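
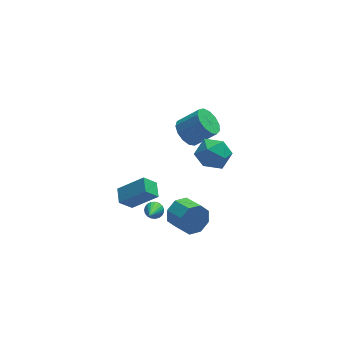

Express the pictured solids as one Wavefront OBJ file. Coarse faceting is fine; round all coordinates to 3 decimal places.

v 1.877 -2.406 3.4
v 2.778 -2.949 2.871
v 1.882 -3.731 4.769
v 2.783 -4.274 4.24
v 2.945 -3.224 4.749
v 2.942 -2.406 3.902
v 1.718 -4.274 3.738
v 1.715 -3.456 2.891
v 2.679 -4.104 3.08
v 3.438 -3.455 3.704
v 1.222 -3.225 3.936
v 1.981 -2.576 4.56
v 2.118 2.28 0.022
v 2.825 2.469 -0.689
v 4.108 2.17 0.507
v 3.402 1.98 1.218
v 2.708 2.973 -0.438
v 3.992 2.673 0.758
v 2.405 3.257 -0.041
v 3.688 2.957 1.155
v 2.01 3.23 0.376
v 3.294 2.93 1.572
v 1.65 2.902 0.681
v 2.933 2.602 1.877
v 1.438 2.376 0.776
v 2.722 2.076 1.972
v 1.442 1.82 0.632
v 2.726 1.52 1.828
v 1.661 1.41 0.294
v 2.945 1.11 1.49
v 2.025 1.276 -0.13
v 3.309 0.976 1.066
v 2.419 1.46 -0.506
v 3.702 1.161 0.69
v 2.717 1.905 -0.714
v 4 1.606 0.482
v -1.671 0.653 -5.171
v -2.494 0.538 -4.277
v -1.545 1.726 -4.916
v -2.368 1.61 -4.022
v -0.132 0.15 -3.818
v -0.955 0.034 -2.924
v -0.006 1.222 -3.563
v -0.829 1.107 -2.669
v 0.752 -2.017 -3.213
v 1.208 -1.502 -2.407
v 1.764 -2.788 -1.9
v 1.308 -3.303 -2.707
v 0.458 -1.756 -2.229
v 1.014 -3.042 -1.722
v -0.119 -2.163 -2.628
v 0.436 -3.449 -2.121
v -0.186 -2.484 -3.37
v 0.369 -3.77 -2.863
v 0.296 -2.532 -4.02
v 0.852 -3.818 -3.513
v 1.046 -2.278 -4.198
v 1.602 -3.564 -3.691
v 1.624 -1.871 -3.799
v 2.179 -3.157 -3.292
v 1.691 -1.55 -3.057
v 2.246 -2.836 -2.55
v -0.68 -1.121 -3.669
v -0.17 -1.067 -3.358
v -1.28 -2.599 -2.431
v -0.32 -0.907 -3.239
v -0.532 -0.784 -3.195
v -0.77 -0.719 -3.233
v -0.993 -0.723 -3.346
v -1.161 -0.797 -3.515
v -1.246 -0.926 -3.711
v -1.233 -1.089 -3.9
v -1.124 -1.257 -4.048
v -0.939 -1.402 -4.131
v -0.709 -1.498 -4.134
v -0.473 -1.529 -4.057
v -0.274 -1.489 -3.913
v -0.144 -1.386 -3.726
v -0.108 -1.236 -3.53
f 1 12 6
f 1 6 2
f 1 2 8
f 1 8 11
f 1 11 12
f 2 6 10
f 6 12 5
f 12 11 3
f 11 8 7
f 8 2 9
f 4 10 5
f 4 5 3
f 4 3 7
f 4 7 9
f 4 9 10
f 5 10 6
f 3 5 12
f 7 3 11
f 9 7 8
f 10 9 2
f 14 13 17
f 14 17 15
f 15 17 18
f 15 18 16
f 17 13 19
f 17 19 18
f 18 19 20
f 18 20 16
f 19 13 21
f 19 21 20
f 20 21 22
f 20 22 16
f 21 13 23
f 21 23 22
f 22 23 24
f 22 24 16
f 23 13 25
f 23 25 24
f 24 25 26
f 24 26 16
f 25 13 27
f 25 27 26
f 26 27 28
f 26 28 16
f 27 13 29
f 27 29 28
f 28 29 30
f 28 30 16
f 29 13 31
f 29 31 30
f 30 31 32
f 30 32 16
f 31 13 33
f 31 33 32
f 32 33 34
f 32 34 16
f 33 13 35
f 33 35 34
f 34 35 36
f 34 36 16
f 35 13 14
f 35 14 36
f 36 14 15
f 36 15 16
f 38 40 37
f 41 38 37
f 37 40 39
f 39 41 37
f 38 44 40
f 42 38 41
f 42 44 38
f 40 44 39
f 43 41 39
f 39 44 43
f 43 42 41
f 44 42 43
f 46 45 49
f 46 49 47
f 47 49 50
f 47 50 48
f 49 45 51
f 49 51 50
f 50 51 52
f 50 52 48
f 51 45 53
f 51 53 52
f 52 53 54
f 52 54 48
f 53 45 55
f 53 55 54
f 54 55 56
f 54 56 48
f 55 45 57
f 55 57 56
f 56 57 58
f 56 58 48
f 57 45 59
f 57 59 58
f 58 59 60
f 58 60 48
f 59 45 61
f 59 61 60
f 60 61 62
f 60 62 48
f 61 45 46
f 61 46 62
f 62 46 47
f 62 47 48
f 64 63 66
f 64 66 65
f 66 63 67
f 66 67 65
f 67 63 68
f 67 68 65
f 68 63 69
f 68 69 65
f 69 63 70
f 69 70 65
f 70 63 71
f 70 71 65
f 71 63 72
f 71 72 65
f 72 63 73
f 72 73 65
f 73 63 74
f 73 74 65
f 74 63 75
f 74 75 65
f 75 63 76
f 75 76 65
f 76 63 77
f 76 77 65
f 77 63 78
f 77 78 65
f 78 63 79
f 78 79 65
f 79 63 64
f 79 64 65



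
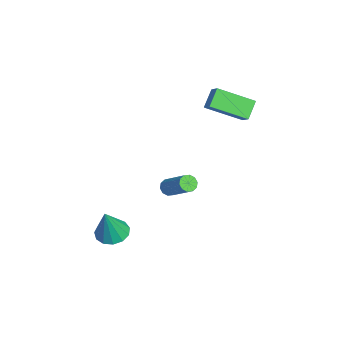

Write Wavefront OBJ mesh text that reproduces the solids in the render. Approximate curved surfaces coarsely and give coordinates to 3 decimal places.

v 2.473 -1.933 -3.38
v 3.151 -2.368 -3.681
v 3.047 -2.267 -1.6
v 3.292 -1.906 -3.639
v 3.173 -1.453 -3.516
v 2.832 -1.152 -3.349
v 2.376 -1.099 -3.192
v 1.952 -1.311 -3.095
v 1.692 -1.72 -3.088
v 1.681 -2.197 -3.174
v 1.921 -2.59 -3.325
v 2.336 -2.774 -3.494
v 2.795 -2.691 -3.626
v -2.677 1 -4.182
v -2.425 1.203 -4.589
v -1.171 2.102 -3.366
v -1.423 1.9 -2.958
v -2.657 1.408 -4.503
v -1.402 2.308 -3.28
v -2.896 1.458 -4.294
v -1.641 2.358 -3.071
v -3.052 1.333 -4.043
v -1.797 2.233 -2.819
v -3.064 1.081 -3.844
v -1.81 1.981 -2.621
v -2.929 0.798 -3.774
v -1.675 1.697 -2.551
v -2.698 0.592 -3.86
v -1.443 1.492 -2.637
v -2.459 0.542 -4.069
v -1.204 1.442 -2.846
v -2.303 0.667 -4.321
v -1.048 1.567 -3.097
v -2.29 0.919 -4.519
v -1.036 1.819 -3.296
v -2.042 2.67 2.164
v -2.795 3.085 2.943
v -1.983 4.546 1.222
v -2.736 4.961 2.001
v -1.404 2.899 2.659
v -2.157 3.314 3.438
v -1.345 4.775 1.717
v -2.098 5.19 2.496
f 2 1 4
f 2 4 3
f 4 1 5
f 4 5 3
f 5 1 6
f 5 6 3
f 6 1 7
f 6 7 3
f 7 1 8
f 7 8 3
f 8 1 9
f 8 9 3
f 9 1 10
f 9 10 3
f 10 1 11
f 10 11 3
f 11 1 12
f 11 12 3
f 12 1 13
f 12 13 3
f 13 1 2
f 13 2 3
f 15 14 18
f 15 18 16
f 16 18 19
f 16 19 17
f 18 14 20
f 18 20 19
f 19 20 21
f 19 21 17
f 20 14 22
f 20 22 21
f 21 22 23
f 21 23 17
f 22 14 24
f 22 24 23
f 23 24 25
f 23 25 17
f 24 14 26
f 24 26 25
f 25 26 27
f 25 27 17
f 26 14 28
f 26 28 27
f 27 28 29
f 27 29 17
f 28 14 30
f 28 30 29
f 29 30 31
f 29 31 17
f 30 14 32
f 30 32 31
f 31 32 33
f 31 33 17
f 32 14 34
f 32 34 33
f 33 34 35
f 33 35 17
f 34 14 15
f 34 15 35
f 35 15 16
f 35 16 17
f 37 39 36
f 40 37 36
f 36 39 38
f 38 40 36
f 37 43 39
f 41 37 40
f 41 43 37
f 39 43 38
f 42 40 38
f 38 43 42
f 42 41 40
f 43 41 42



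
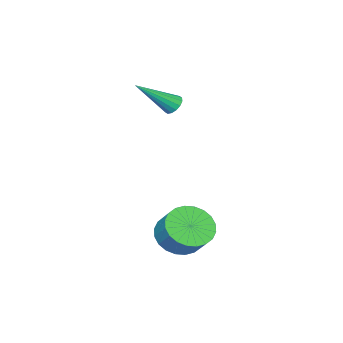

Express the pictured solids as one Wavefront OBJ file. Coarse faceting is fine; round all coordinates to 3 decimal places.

v -2.46 -0.932 2.811
v -2.109 -0.948 2.428
v -1.08 -1.768 4.109
v -2.073 -0.708 2.545
v -2.141 -0.528 2.733
v -2.295 -0.457 2.942
v -2.492 -0.512 3.116
v -2.681 -0.68 3.209
v -2.811 -0.916 3.195
v -2.846 -1.156 3.078
v -2.778 -1.336 2.889
v -2.625 -1.407 2.68
v -2.427 -1.352 2.506
v -2.238 -1.184 2.414
v 2.16 3.096 -1.406
v 3.133 2.895 -1.589
v 3.452 3.683 -0.756
v 2.48 3.884 -0.574
v 3.067 3.19 -1.842
v 3.386 3.977 -1.01
v 2.862 3.47 -2.029
v 3.182 4.258 -1.196
v 2.551 3.693 -2.121
v 2.87 4.481 -1.288
v 2.18 3.826 -2.104
v 2.5 4.614 -1.271
v 1.806 3.847 -1.981
v 2.126 4.635 -1.148
v 1.486 3.755 -1.771
v 1.806 4.542 -0.938
v 1.269 3.561 -1.505
v 1.589 4.349 -0.672
v 1.188 3.297 -1.224
v 1.507 4.085 -0.391
v 1.254 3.003 -0.97
v 1.573 3.79 -0.138
v 1.458 2.722 -0.784
v 1.778 3.51 0.049
v 1.77 2.499 -0.692
v 2.089 3.287 0.141
v 2.14 2.366 -0.709
v 2.46 3.154 0.124
v 2.514 2.345 -0.832
v 2.834 3.133 0.001
v 2.834 2.438 -1.042
v 3.154 3.225 -0.209
v 3.051 2.631 -1.308
v 3.371 3.419 -0.475
f 2 1 4
f 2 4 3
f 4 1 5
f 4 5 3
f 5 1 6
f 5 6 3
f 6 1 7
f 6 7 3
f 7 1 8
f 7 8 3
f 8 1 9
f 8 9 3
f 9 1 10
f 9 10 3
f 10 1 11
f 10 11 3
f 11 1 12
f 11 12 3
f 12 1 13
f 12 13 3
f 13 1 14
f 13 14 3
f 14 1 2
f 14 2 3
f 16 15 19
f 16 19 17
f 17 19 20
f 17 20 18
f 19 15 21
f 19 21 20
f 20 21 22
f 20 22 18
f 21 15 23
f 21 23 22
f 22 23 24
f 22 24 18
f 23 15 25
f 23 25 24
f 24 25 26
f 24 26 18
f 25 15 27
f 25 27 26
f 26 27 28
f 26 28 18
f 27 15 29
f 27 29 28
f 28 29 30
f 28 30 18
f 29 15 31
f 29 31 30
f 30 31 32
f 30 32 18
f 31 15 33
f 31 33 32
f 32 33 34
f 32 34 18
f 33 15 35
f 33 35 34
f 34 35 36
f 34 36 18
f 35 15 37
f 35 37 36
f 36 37 38
f 36 38 18
f 37 15 39
f 37 39 38
f 38 39 40
f 38 40 18
f 39 15 41
f 39 41 40
f 40 41 42
f 40 42 18
f 41 15 43
f 41 43 42
f 42 43 44
f 42 44 18
f 43 15 45
f 43 45 44
f 44 45 46
f 44 46 18
f 45 15 47
f 45 47 46
f 46 47 48
f 46 48 18
f 47 15 16
f 47 16 48
f 48 16 17
f 48 17 18



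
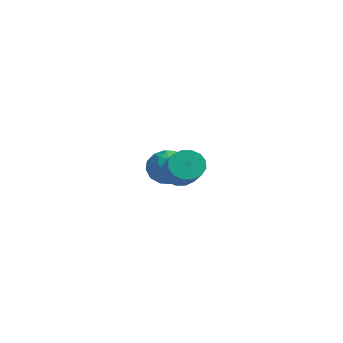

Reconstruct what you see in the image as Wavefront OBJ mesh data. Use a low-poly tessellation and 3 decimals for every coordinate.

v 0.824 1.21 -0.378
v 1.031 0.863 -0.962
v 2.484 0.123 -0.005
v 2.276 0.47 0.578
v 1.206 1.186 -0.976
v 2.658 0.447 -0.02
v 1.277 1.516 -0.831
v 2.73 0.776 0.126
v 1.228 1.764 -0.564
v 2.68 1.024 0.393
v 1.07 1.863 -0.247
v 2.522 1.123 0.71
v 0.846 1.787 0.035
v 2.298 1.047 0.991
v 0.616 1.557 0.205
v 2.069 0.817 1.162
v 0.442 1.233 0.22
v 1.894 0.494 1.176
v 0.37 0.904 0.074
v 1.823 0.164 1.031
v 0.42 0.656 -0.193
v 1.872 -0.084 0.764
v 0.578 0.557 -0.51
v 2.03 -0.183 0.447
v 0.802 0.633 -0.791
v 2.254 -0.107 0.165
v -3.524 3.166 -2.153
v -2.856 3.749 -2.417
v -2.664 2.691 -1.023
v -1.996 3.274 -1.287
v -2.783 3.604 -0.928
v -3.314 3.897 -1.626
v -2.206 2.543 -1.814
v -2.737 2.836 -2.512
v -2.041 3.364 -2.207
v -2.398 4.02 -1.66
v -3.122 2.42 -1.78
v -3.479 3.076 -1.233
v -3.266 3.499 -2.384
v -2.254 2.941 -1.056
v -2.717 3.135 -0.845
v -2.324 3.477 -1
v -3.535 3.586 -1.919
v -3.142 3.929 -2.074
v -3.099 3.843 -1.2
v -2.378 2.511 -1.366
v -1.985 2.854 -1.521
v -3.196 2.963 -2.44
v -2.803 3.305 -2.595
v -2.421 2.597 -2.24
v -2.394 3.616 -2.416
v -1.888 3.337 -1.752
v -2.012 2.907 -2.061
v -2.324 3.079 -2.472
v -2.604 4.001 -2.094
v -2.098 3.722 -1.43
v -2.56 3.916 -1.219
v -2.873 4.088 -1.63
v -2.125 3.775 -1.971
v -3.422 2.718 -2.01
v -2.916 2.439 -1.346
v -2.647 2.352 -1.81
v -2.96 2.524 -2.221
v -3.632 3.103 -1.688
v -3.126 2.824 -1.024
v -3.196 3.361 -0.968
v -3.508 3.533 -1.379
v -3.395 2.665 -1.469
f 2 1 5
f 2 5 3
f 3 5 6
f 3 6 4
f 5 1 7
f 5 7 6
f 6 7 8
f 6 8 4
f 7 1 9
f 7 9 8
f 8 9 10
f 8 10 4
f 9 1 11
f 9 11 10
f 10 11 12
f 10 12 4
f 11 1 13
f 11 13 12
f 12 13 14
f 12 14 4
f 13 1 15
f 13 15 14
f 14 15 16
f 14 16 4
f 15 1 17
f 15 17 16
f 16 17 18
f 16 18 4
f 17 1 19
f 17 19 18
f 18 19 20
f 18 20 4
f 19 1 21
f 19 21 20
f 20 21 22
f 20 22 4
f 21 1 23
f 21 23 22
f 22 23 24
f 22 24 4
f 23 1 25
f 23 25 24
f 24 25 26
f 24 26 4
f 25 1 2
f 25 2 26
f 26 2 3
f 26 3 4
f 27 64 43
f 64 38 67
f 43 67 32
f 64 67 43
f 27 43 39
f 43 32 44
f 39 44 28
f 43 44 39
f 27 39 48
f 39 28 49
f 48 49 34
f 39 49 48
f 27 48 60
f 48 34 63
f 60 63 37
f 48 63 60
f 27 60 64
f 60 37 68
f 64 68 38
f 60 68 64
f 28 44 55
f 44 32 58
f 55 58 36
f 44 58 55
f 32 67 45
f 67 38 66
f 45 66 31
f 67 66 45
f 38 68 65
f 68 37 61
f 65 61 29
f 68 61 65
f 37 63 62
f 63 34 50
f 62 50 33
f 63 50 62
f 34 49 54
f 49 28 51
f 54 51 35
f 49 51 54
f 30 56 42
f 56 36 57
f 42 57 31
f 56 57 42
f 30 42 40
f 42 31 41
f 40 41 29
f 42 41 40
f 30 40 47
f 40 29 46
f 47 46 33
f 40 46 47
f 30 47 52
f 47 33 53
f 52 53 35
f 47 53 52
f 30 52 56
f 52 35 59
f 56 59 36
f 52 59 56
f 31 57 45
f 57 36 58
f 45 58 32
f 57 58 45
f 29 41 65
f 41 31 66
f 65 66 38
f 41 66 65
f 33 46 62
f 46 29 61
f 62 61 37
f 46 61 62
f 35 53 54
f 53 33 50
f 54 50 34
f 53 50 54
f 36 59 55
f 59 35 51
f 55 51 28
f 59 51 55



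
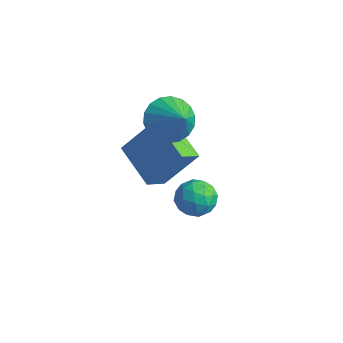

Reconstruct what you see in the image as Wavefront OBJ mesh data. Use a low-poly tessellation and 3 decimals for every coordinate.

v -1.9 2.081 -2.652
v -1.041 3.087 -1.021
v -1.919 3.022 -3.222
v -1.06 4.027 -1.59
v -0.02 1.673 -3.39
v 0.839 2.678 -1.758
v -0.039 2.613 -3.959
v 0.82 3.619 -2.328
v -0.247 3.076 -0.464
v 0.357 3.807 -0.937
v 0.927 2.744 0.524
v 0.141 4.053 -0.598
v -0.152 4.106 -0.232
v -0.464 3.954 0.088
v -0.733 3.629 0.299
v -0.905 3.194 0.359
v -0.948 2.736 0.255
v -0.852 2.345 0.01
v -0.636 2.098 -0.33
v -0.343 2.046 -0.696
v -0.031 2.197 -1.016
v 0.238 2.522 -1.227
v 0.411 2.957 -1.286
v 0.453 3.416 -1.183
v 3.783 1.149 -1.757
v 4.297 0.611 -1.365
v 2.803 0.869 -0.855
v 3.317 0.331 -0.463
v 3.47 1.158 -0.433
v 4.076 1.331 -0.99
v 3.024 0.149 -1.23
v 3.63 0.322 -1.787
v 3.829 -0.007 -1.039
v 4.104 0.617 -0.546
v 2.996 0.863 -1.674
v 3.271 1.487 -1.181
v 4.126 0.905 -1.64
v 2.974 0.575 -0.58
v 3.064 1.061 -0.562
v 3.366 0.745 -0.331
v 3.996 1.328 -1.42
v 4.298 1.012 -1.189
v 3.812 1.333 -0.641
v 2.802 0.468 -1.031
v 3.104 0.152 -0.8
v 3.734 0.735 -1.889
v 4.036 0.419 -1.658
v 3.288 0.147 -1.579
v 4.153 0.226 -1.218
v 3.577 0.061 -0.688
v 3.405 -0.046 -1.139
v 3.761 0.056 -1.467
v 4.315 0.592 -0.929
v 3.739 0.427 -0.398
v 3.829 0.913 -0.38
v 4.185 1.015 -0.708
v 4.04 0.229 -0.737
v 3.361 1.053 -1.822
v 2.785 0.888 -1.291
v 2.915 0.465 -1.512
v 3.271 0.567 -1.84
v 3.523 1.419 -1.532
v 2.947 1.254 -1.002
v 3.339 1.424 -0.753
v 3.695 1.526 -1.081
v 3.06 1.251 -1.483
f 2 4 1
f 5 2 1
f 1 4 3
f 3 5 1
f 2 8 4
f 6 2 5
f 6 8 2
f 4 8 3
f 7 5 3
f 3 8 7
f 7 6 5
f 8 6 7
f 10 9 12
f 10 12 11
f 12 9 13
f 12 13 11
f 13 9 14
f 13 14 11
f 14 9 15
f 14 15 11
f 15 9 16
f 15 16 11
f 16 9 17
f 16 17 11
f 17 9 18
f 17 18 11
f 18 9 19
f 18 19 11
f 19 9 20
f 19 20 11
f 20 9 21
f 20 21 11
f 21 9 22
f 21 22 11
f 22 9 23
f 22 23 11
f 23 9 24
f 23 24 11
f 24 9 10
f 24 10 11
f 25 62 41
f 62 36 65
f 41 65 30
f 62 65 41
f 25 41 37
f 41 30 42
f 37 42 26
f 41 42 37
f 25 37 46
f 37 26 47
f 46 47 32
f 37 47 46
f 25 46 58
f 46 32 61
f 58 61 35
f 46 61 58
f 25 58 62
f 58 35 66
f 62 66 36
f 58 66 62
f 26 42 53
f 42 30 56
f 53 56 34
f 42 56 53
f 30 65 43
f 65 36 64
f 43 64 29
f 65 64 43
f 36 66 63
f 66 35 59
f 63 59 27
f 66 59 63
f 35 61 60
f 61 32 48
f 60 48 31
f 61 48 60
f 32 47 52
f 47 26 49
f 52 49 33
f 47 49 52
f 28 54 40
f 54 34 55
f 40 55 29
f 54 55 40
f 28 40 38
f 40 29 39
f 38 39 27
f 40 39 38
f 28 38 45
f 38 27 44
f 45 44 31
f 38 44 45
f 28 45 50
f 45 31 51
f 50 51 33
f 45 51 50
f 28 50 54
f 50 33 57
f 54 57 34
f 50 57 54
f 29 55 43
f 55 34 56
f 43 56 30
f 55 56 43
f 27 39 63
f 39 29 64
f 63 64 36
f 39 64 63
f 31 44 60
f 44 27 59
f 60 59 35
f 44 59 60
f 33 51 52
f 51 31 48
f 52 48 32
f 51 48 52
f 34 57 53
f 57 33 49
f 53 49 26
f 57 49 53



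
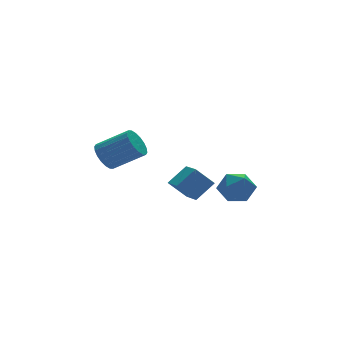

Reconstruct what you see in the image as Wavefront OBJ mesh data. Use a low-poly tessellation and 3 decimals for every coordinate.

v -0.663 0.528 -0.727
v 0.538 0.558 0.284
v -0.323 2.141 -1.179
v 0.878 2.171 -0.169
v 0.262 0.029 -1.811
v 1.463 0.059 -0.801
v 0.602 1.642 -2.264
v 1.803 1.672 -1.253
v -3.86 2.915 1.337
v -3.135 3.453 0.954
v -1.696 2.342 2.121
v -2.42 1.805 2.503
v -3.247 3.68 1.309
v -1.808 2.569 2.476
v -3.481 3.756 1.67
v -2.042 2.645 2.836
v -3.789 3.665 1.964
v -2.35 2.554 3.131
v -4.112 3.426 2.134
v -2.673 2.315 3.301
v -4.385 3.086 2.147
v -2.945 1.975 3.313
v -4.553 2.712 1.998
v -3.114 1.601 3.165
v -4.584 2.378 1.719
v -3.145 1.267 2.886
v -4.472 2.151 1.364
v -3.033 1.04 2.531
v -4.238 2.075 1.004
v -2.799 0.964 2.17
v -3.93 2.166 0.709
v -2.491 1.055 1.876
v -3.607 2.405 0.539
v -2.168 1.294 1.706
v -3.335 2.745 0.527
v -1.895 1.634 1.693
v -3.166 3.119 0.675
v -1.727 2.008 1.842
v 2.801 2.08 -2.279
v 3.63 2.072 -3.159
v 3.89 0.828 -1.241
v 4.719 0.82 -2.121
v 4.555 1.815 -1.454
v 3.883 2.589 -2.095
v 3.637 0.311 -2.305
v 2.965 1.085 -2.946
v 4.147 0.979 -3.175
v 4.715 1.908 -2.649
v 2.805 0.992 -1.751
v 3.373 1.921 -1.225
f 2 4 1
f 5 2 1
f 1 4 3
f 3 5 1
f 2 8 4
f 6 2 5
f 6 8 2
f 4 8 3
f 7 5 3
f 3 8 7
f 7 6 5
f 8 6 7
f 10 9 13
f 10 13 11
f 11 13 14
f 11 14 12
f 13 9 15
f 13 15 14
f 14 15 16
f 14 16 12
f 15 9 17
f 15 17 16
f 16 17 18
f 16 18 12
f 17 9 19
f 17 19 18
f 18 19 20
f 18 20 12
f 19 9 21
f 19 21 20
f 20 21 22
f 20 22 12
f 21 9 23
f 21 23 22
f 22 23 24
f 22 24 12
f 23 9 25
f 23 25 24
f 24 25 26
f 24 26 12
f 25 9 27
f 25 27 26
f 26 27 28
f 26 28 12
f 27 9 29
f 27 29 28
f 28 29 30
f 28 30 12
f 29 9 31
f 29 31 30
f 30 31 32
f 30 32 12
f 31 9 33
f 31 33 32
f 32 33 34
f 32 34 12
f 33 9 35
f 33 35 34
f 34 35 36
f 34 36 12
f 35 9 37
f 35 37 36
f 36 37 38
f 36 38 12
f 37 9 10
f 37 10 38
f 38 10 11
f 38 11 12
f 39 50 44
f 39 44 40
f 39 40 46
f 39 46 49
f 39 49 50
f 40 44 48
f 44 50 43
f 50 49 41
f 49 46 45
f 46 40 47
f 42 48 43
f 42 43 41
f 42 41 45
f 42 45 47
f 42 47 48
f 43 48 44
f 41 43 50
f 45 41 49
f 47 45 46
f 48 47 40



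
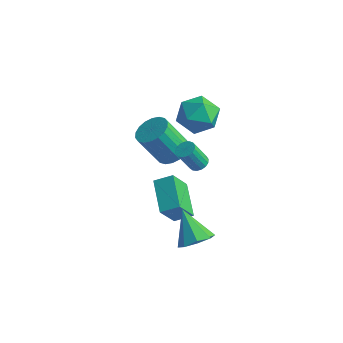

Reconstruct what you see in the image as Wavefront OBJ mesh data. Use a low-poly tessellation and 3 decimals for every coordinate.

v -0.74 0.982 -3.753
v -0.868 0.08 -2.39
v -0.017 1.526 -3.326
v -0.145 0.623 -1.963
v 0.545 -0.203 -4.417
v 0.417 -1.106 -3.054
v 1.268 0.34 -3.99
v 1.14 -0.562 -2.627
v -2.799 4.144 -4.47
v -2.26 3.387 -4.498
v -3.081 2.738 -2.758
v -3.621 3.496 -2.73
v -2.028 3.658 -4.287
v -2.849 3.009 -2.548
v -1.949 4.025 -4.113
v -2.77 3.376 -2.373
v -2.038 4.415 -4.009
v -2.859 3.766 -2.27
v -2.278 4.752 -3.997
v -3.099 4.103 -2.257
v -2.621 4.969 -4.078
v -3.443 4.32 -2.339
v -3 5.022 -4.237
v -3.821 4.373 -2.497
v -3.339 4.902 -4.442
v -4.16 4.253 -2.702
v -3.571 4.631 -4.652
v -4.392 3.982 -2.913
v -3.65 4.264 -4.827
v -4.471 3.615 -3.087
v -3.561 3.874 -4.93
v -4.382 3.225 -3.191
v -3.321 3.537 -4.943
v -4.142 2.888 -3.203
v -2.977 3.32 -4.861
v -3.799 2.671 -3.122
v -2.599 3.267 -4.703
v -3.42 2.618 -2.963
v 2.653 -1.33 -3.649
v 3.34 -1.187 -3.086
v 1.487 -0.85 -2.351
v 3.172 -0.623 -3.444
v 2.7 -0.474 -3.923
v 2.2 -0.825 -4.242
v 1.966 -1.472 -4.213
v 2.134 -2.036 -3.854
v 2.606 -2.186 -3.376
v 3.106 -1.834 -3.057
v -1.038 3.858 -4.134
v -0.623 3.529 -4.146
v -1.026 2.972 -2.858
v -1.442 3.302 -2.846
v -0.533 3.736 -4.029
v -0.937 3.179 -2.741
v -0.56 3.97 -3.936
v -0.963 3.413 -2.648
v -0.695 4.179 -3.888
v -1.099 3.622 -2.6
v -0.91 4.315 -3.896
v -1.313 3.758 -2.609
v -1.154 4.345 -3.959
v -1.557 3.789 -2.672
v -1.371 4.265 -4.062
v -1.774 3.708 -2.775
v -1.512 4.091 -4.182
v -1.916 3.534 -2.894
v -1.545 3.864 -4.29
v -1.948 3.307 -3.002
v -1.461 3.636 -4.363
v -1.865 3.079 -3.075
v -1.281 3.458 -4.383
v -1.684 2.902 -3.095
v -1.045 3.373 -4.346
v -1.448 2.816 -3.058
v -0.808 3.398 -4.261
v -1.211 2.841 -2.973
v -2.224 4.331 -0.735
v -1.576 4.785 0.108
v -0.824 3.175 -1.188
v -0.176 3.629 -0.345
v -1.1 2.986 -0.081
v -1.965 3.7 0.199
v -0.435 4.26 -1.279
v -1.3 4.974 -0.999
v -0.47 4.742 -0.228
v -0.881 3.954 0.513
v -1.519 4.006 -1.593
v -1.93 3.218 -0.852
f 2 4 1
f 5 2 1
f 1 4 3
f 3 5 1
f 2 8 4
f 6 2 5
f 6 8 2
f 4 8 3
f 7 5 3
f 3 8 7
f 7 6 5
f 8 6 7
f 10 9 13
f 10 13 11
f 11 13 14
f 11 14 12
f 13 9 15
f 13 15 14
f 14 15 16
f 14 16 12
f 15 9 17
f 15 17 16
f 16 17 18
f 16 18 12
f 17 9 19
f 17 19 18
f 18 19 20
f 18 20 12
f 19 9 21
f 19 21 20
f 20 21 22
f 20 22 12
f 21 9 23
f 21 23 22
f 22 23 24
f 22 24 12
f 23 9 25
f 23 25 24
f 24 25 26
f 24 26 12
f 25 9 27
f 25 27 26
f 26 27 28
f 26 28 12
f 27 9 29
f 27 29 28
f 28 29 30
f 28 30 12
f 29 9 31
f 29 31 30
f 30 31 32
f 30 32 12
f 31 9 33
f 31 33 32
f 32 33 34
f 32 34 12
f 33 9 35
f 33 35 34
f 34 35 36
f 34 36 12
f 35 9 37
f 35 37 36
f 36 37 38
f 36 38 12
f 37 9 10
f 37 10 38
f 38 10 11
f 38 11 12
f 40 39 42
f 40 42 41
f 42 39 43
f 42 43 41
f 43 39 44
f 43 44 41
f 44 39 45
f 44 45 41
f 45 39 46
f 45 46 41
f 46 39 47
f 46 47 41
f 47 39 48
f 47 48 41
f 48 39 40
f 48 40 41
f 50 49 53
f 50 53 51
f 51 53 54
f 51 54 52
f 53 49 55
f 53 55 54
f 54 55 56
f 54 56 52
f 55 49 57
f 55 57 56
f 56 57 58
f 56 58 52
f 57 49 59
f 57 59 58
f 58 59 60
f 58 60 52
f 59 49 61
f 59 61 60
f 60 61 62
f 60 62 52
f 61 49 63
f 61 63 62
f 62 63 64
f 62 64 52
f 63 49 65
f 63 65 64
f 64 65 66
f 64 66 52
f 65 49 67
f 65 67 66
f 66 67 68
f 66 68 52
f 67 49 69
f 67 69 68
f 68 69 70
f 68 70 52
f 69 49 71
f 69 71 70
f 70 71 72
f 70 72 52
f 71 49 73
f 71 73 72
f 72 73 74
f 72 74 52
f 73 49 75
f 73 75 74
f 74 75 76
f 74 76 52
f 75 49 50
f 75 50 76
f 76 50 51
f 76 51 52
f 77 88 82
f 77 82 78
f 77 78 84
f 77 84 87
f 77 87 88
f 78 82 86
f 82 88 81
f 88 87 79
f 87 84 83
f 84 78 85
f 80 86 81
f 80 81 79
f 80 79 83
f 80 83 85
f 80 85 86
f 81 86 82
f 79 81 88
f 83 79 87
f 85 83 84
f 86 85 78



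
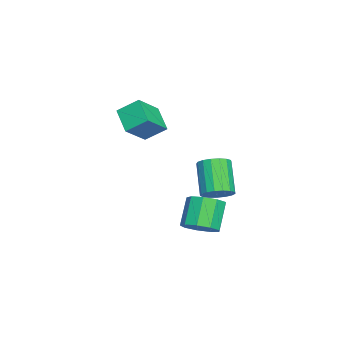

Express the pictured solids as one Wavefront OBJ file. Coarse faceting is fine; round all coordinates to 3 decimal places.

v 2.51 0.706 -1.029
v 3.046 1.048 -0.512
v 1.867 0.637 0.986
v 1.33 0.294 0.469
v 2.812 1.346 -0.615
v 1.632 0.934 0.883
v 2.508 1.497 -0.812
v 1.329 1.085 0.685
v 2.205 1.466 -1.06
v 1.026 1.055 0.438
v 1.972 1.262 -1.3
v 0.792 0.85 0.198
v 1.861 0.93 -1.478
v 0.682 0.518 0.019
v 1.9 0.547 -1.553
v 0.72 0.135 -0.056
v 2.078 0.2 -1.508
v 0.898 -0.212 -0.011
v 2.355 -0.031 -1.353
v 1.175 -0.443 0.144
v 2.667 -0.093 -1.124
v 1.488 -0.505 0.373
v 2.944 0.028 -0.873
v 1.764 -0.384 0.624
v 3.121 0.304 -0.658
v 1.941 -0.108 0.84
v 3.158 0.672 -0.527
v 1.978 0.261 0.97
v 2.589 -0.091 -3.299
v 3.143 -0.709 -2.838
v 2.126 -0.608 -1.48
v 1.571 0.011 -1.941
v 3.349 -0.102 -2.729
v 2.331 -0.001 -1.371
v 3.199 0.51 -2.887
v 2.181 0.611 -1.529
v 2.763 0.841 -3.238
v 1.746 0.942 -1.88
v 2.246 0.736 -3.617
v 1.229 0.838 -2.259
v 1.889 0.245 -3.848
v 0.872 0.346 -2.49
v 1.86 -0.404 -3.822
v 0.842 -0.303 -2.464
v 2.171 -0.906 -3.551
v 1.154 -0.805 -2.193
v 2.678 -1.026 -3.162
v 1.661 -0.925 -1.804
v 0.65 -3.126 1.338
v -0.402 -3.801 2.185
v 0.586 -2.073 2.098
v -0.466 -2.748 2.944
v 1.866 -3.772 2.336
v 0.814 -4.447 3.182
v 1.802 -2.719 3.095
v 0.75 -3.394 3.942
f 2 1 5
f 2 5 3
f 3 5 6
f 3 6 4
f 5 1 7
f 5 7 6
f 6 7 8
f 6 8 4
f 7 1 9
f 7 9 8
f 8 9 10
f 8 10 4
f 9 1 11
f 9 11 10
f 10 11 12
f 10 12 4
f 11 1 13
f 11 13 12
f 12 13 14
f 12 14 4
f 13 1 15
f 13 15 14
f 14 15 16
f 14 16 4
f 15 1 17
f 15 17 16
f 16 17 18
f 16 18 4
f 17 1 19
f 17 19 18
f 18 19 20
f 18 20 4
f 19 1 21
f 19 21 20
f 20 21 22
f 20 22 4
f 21 1 23
f 21 23 22
f 22 23 24
f 22 24 4
f 23 1 25
f 23 25 24
f 24 25 26
f 24 26 4
f 25 1 27
f 25 27 26
f 26 27 28
f 26 28 4
f 27 1 2
f 27 2 28
f 28 2 3
f 28 3 4
f 30 29 33
f 30 33 31
f 31 33 34
f 31 34 32
f 33 29 35
f 33 35 34
f 34 35 36
f 34 36 32
f 35 29 37
f 35 37 36
f 36 37 38
f 36 38 32
f 37 29 39
f 37 39 38
f 38 39 40
f 38 40 32
f 39 29 41
f 39 41 40
f 40 41 42
f 40 42 32
f 41 29 43
f 41 43 42
f 42 43 44
f 42 44 32
f 43 29 45
f 43 45 44
f 44 45 46
f 44 46 32
f 45 29 47
f 45 47 46
f 46 47 48
f 46 48 32
f 47 29 30
f 47 30 48
f 48 30 31
f 48 31 32
f 50 52 49
f 53 50 49
f 49 52 51
f 51 53 49
f 50 56 52
f 54 50 53
f 54 56 50
f 52 56 51
f 55 53 51
f 51 56 55
f 55 54 53
f 56 54 55



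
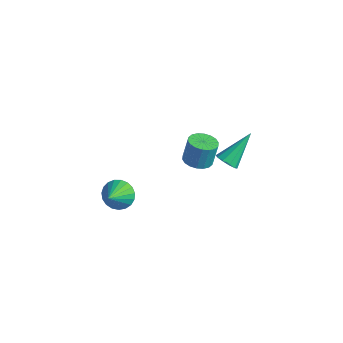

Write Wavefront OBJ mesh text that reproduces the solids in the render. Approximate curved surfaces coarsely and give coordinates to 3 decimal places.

v -3.009 -1.618 -0.054
v -2.504 -1.195 0.151
v -2.591 -2.442 0.614
v -2.709 -1.142 0.345
v -2.965 -1.171 0.47
v -3.23 -1.278 0.504
v -3.456 -1.443 0.442
v -3.605 -1.638 0.294
v -3.651 -1.831 0.086
v -3.586 -1.986 -0.147
v -3.421 -2.078 -0.363
v -3.185 -2.09 -0.526
v -2.919 -2.021 -0.607
v -2.668 -1.882 -0.593
v -2.476 -1.697 -0.485
v -2.377 -1.499 -0.303
v -2.387 -1.322 -0.078
v -2.238 1.797 0.487
v -1.621 1.85 0.452
v -1.585 2.116 1.519
v -2.202 2.063 1.553
v -1.708 2.105 0.392
v -1.672 2.371 1.459
v -1.9 2.299 0.35
v -1.864 2.564 1.417
v -2.159 2.393 0.336
v -2.123 2.659 1.402
v -2.434 2.37 0.351
v -2.398 2.635 1.418
v -2.669 2.233 0.393
v -2.633 2.498 1.46
v -2.82 2.009 0.453
v -2.784 2.275 1.52
v -2.855 1.744 0.521
v -2.819 2.01 1.588
v -2.768 1.489 0.581
v -2.732 1.755 1.648
v -2.576 1.296 0.623
v -2.54 1.561 1.69
v -2.317 1.201 0.638
v -2.281 1.467 1.704
v -2.042 1.225 0.622
v -2.006 1.49 1.689
v -1.807 1.362 0.58
v -1.771 1.627 1.647
v -1.656 1.585 0.52
v -1.62 1.851 1.587
v -1.71 2.862 0.06
v -1.31 2.636 0.304
v -1.67 4.118 1.16
v -1.191 2.83 0.078
v -1.27 3.037 -0.156
v -1.517 3.176 -0.306
v -1.838 3.196 -0.317
v -2.11 3.088 -0.183
v -2.229 2.893 0.043
v -2.149 2.687 0.276
v -1.902 2.547 0.427
v -1.581 2.528 0.438
f 2 1 4
f 2 4 3
f 4 1 5
f 4 5 3
f 5 1 6
f 5 6 3
f 6 1 7
f 6 7 3
f 7 1 8
f 7 8 3
f 8 1 9
f 8 9 3
f 9 1 10
f 9 10 3
f 10 1 11
f 10 11 3
f 11 1 12
f 11 12 3
f 12 1 13
f 12 13 3
f 13 1 14
f 13 14 3
f 14 1 15
f 14 15 3
f 15 1 16
f 15 16 3
f 16 1 17
f 16 17 3
f 17 1 2
f 17 2 3
f 19 18 22
f 19 22 20
f 20 22 23
f 20 23 21
f 22 18 24
f 22 24 23
f 23 24 25
f 23 25 21
f 24 18 26
f 24 26 25
f 25 26 27
f 25 27 21
f 26 18 28
f 26 28 27
f 27 28 29
f 27 29 21
f 28 18 30
f 28 30 29
f 29 30 31
f 29 31 21
f 30 18 32
f 30 32 31
f 31 32 33
f 31 33 21
f 32 18 34
f 32 34 33
f 33 34 35
f 33 35 21
f 34 18 36
f 34 36 35
f 35 36 37
f 35 37 21
f 36 18 38
f 36 38 37
f 37 38 39
f 37 39 21
f 38 18 40
f 38 40 39
f 39 40 41
f 39 41 21
f 40 18 42
f 40 42 41
f 41 42 43
f 41 43 21
f 42 18 44
f 42 44 43
f 43 44 45
f 43 45 21
f 44 18 46
f 44 46 45
f 45 46 47
f 45 47 21
f 46 18 19
f 46 19 47
f 47 19 20
f 47 20 21
f 49 48 51
f 49 51 50
f 51 48 52
f 51 52 50
f 52 48 53
f 52 53 50
f 53 48 54
f 53 54 50
f 54 48 55
f 54 55 50
f 55 48 56
f 55 56 50
f 56 48 57
f 56 57 50
f 57 48 58
f 57 58 50
f 58 48 59
f 58 59 50
f 59 48 49
f 59 49 50



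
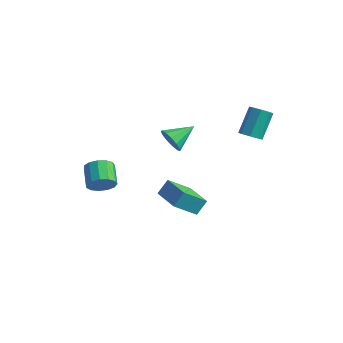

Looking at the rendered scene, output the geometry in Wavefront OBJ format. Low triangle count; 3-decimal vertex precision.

v -3.35 -3.781 -0.683
v -2.708 -3.369 -0.265
v -3.667 -2.528 0.381
v -4.31 -2.939 -0.037
v -2.778 -3.126 -0.685
v -3.737 -2.285 -0.039
v -3.029 -3.091 -1.104
v -3.988 -2.249 -0.459
v -3.383 -3.275 -1.39
v -4.342 -2.433 -0.744
v -3.726 -3.619 -1.451
v -4.685 -2.778 -0.805
v -3.95 -4.015 -1.268
v -4.909 -3.174 -0.622
v -3.984 -4.336 -0.899
v -4.943 -3.495 -0.254
v -3.816 -4.481 -0.462
v -4.776 -3.64 0.184
v -3.501 -4.404 -0.095
v -4.46 -3.563 0.551
v -3.138 -4.128 0.086
v -4.097 -3.287 0.732
v -2.842 -3.743 0.022
v -3.802 -2.901 0.668
v -2.252 1.564 -4.645
v -2.883 0.307 -3.506
v -2.089 2.248 -3.799
v -2.72 0.991 -2.66
v -0.42 0.849 -4.42
v -1.051 -0.408 -3.281
v -0.257 1.533 -3.574
v -0.888 0.276 -2.435
v -4.08 2.789 -0.894
v -3.639 2.357 -0.225
v -3.6 4.311 -0.226
v -3.301 2.417 -0.605
v -3.21 2.595 -1.077
v -3.394 2.835 -1.491
v -3.797 3.06 -1.715
v -4.289 3.199 -1.679
v -4.715 3.208 -1.393
v -4.939 3.083 -0.949
v -4.89 2.866 -0.487
v -4.584 2.623 -0.155
v -4.118 2.434 -0.057
v 1.493 3.117 1.921
v 2.089 3.439 1.744
v 1.883 4.624 3.202
v 1.287 4.303 3.379
v 1.66 3.656 1.507
v 1.454 4.841 2.965
v 1.134 3.558 1.512
v 0.928 4.743 2.97
v 0.818 3.201 1.757
v 0.612 4.386 3.215
v 0.897 2.796 2.098
v 0.691 3.981 3.556
v 1.326 2.579 2.335
v 1.12 3.764 3.793
v 1.852 2.677 2.33
v 1.646 3.862 3.788
v 2.168 3.034 2.085
v 1.962 4.219 3.543
f 2 1 5
f 2 5 3
f 3 5 6
f 3 6 4
f 5 1 7
f 5 7 6
f 6 7 8
f 6 8 4
f 7 1 9
f 7 9 8
f 8 9 10
f 8 10 4
f 9 1 11
f 9 11 10
f 10 11 12
f 10 12 4
f 11 1 13
f 11 13 12
f 12 13 14
f 12 14 4
f 13 1 15
f 13 15 14
f 14 15 16
f 14 16 4
f 15 1 17
f 15 17 16
f 16 17 18
f 16 18 4
f 17 1 19
f 17 19 18
f 18 19 20
f 18 20 4
f 19 1 21
f 19 21 20
f 20 21 22
f 20 22 4
f 21 1 23
f 21 23 22
f 22 23 24
f 22 24 4
f 23 1 2
f 23 2 24
f 24 2 3
f 24 3 4
f 26 28 25
f 29 26 25
f 25 28 27
f 27 29 25
f 26 32 28
f 30 26 29
f 30 32 26
f 28 32 27
f 31 29 27
f 27 32 31
f 31 30 29
f 32 30 31
f 34 33 36
f 34 36 35
f 36 33 37
f 36 37 35
f 37 33 38
f 37 38 35
f 38 33 39
f 38 39 35
f 39 33 40
f 39 40 35
f 40 33 41
f 40 41 35
f 41 33 42
f 41 42 35
f 42 33 43
f 42 43 35
f 43 33 44
f 43 44 35
f 44 33 45
f 44 45 35
f 45 33 34
f 45 34 35
f 47 46 50
f 47 50 48
f 48 50 51
f 48 51 49
f 50 46 52
f 50 52 51
f 51 52 53
f 51 53 49
f 52 46 54
f 52 54 53
f 53 54 55
f 53 55 49
f 54 46 56
f 54 56 55
f 55 56 57
f 55 57 49
f 56 46 58
f 56 58 57
f 57 58 59
f 57 59 49
f 58 46 60
f 58 60 59
f 59 60 61
f 59 61 49
f 60 46 62
f 60 62 61
f 61 62 63
f 61 63 49
f 62 46 47
f 62 47 63
f 63 47 48
f 63 48 49



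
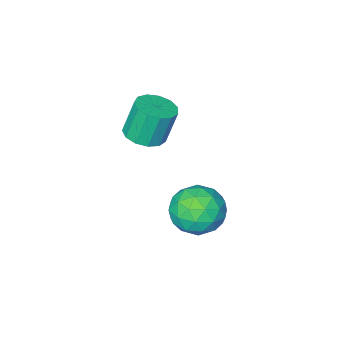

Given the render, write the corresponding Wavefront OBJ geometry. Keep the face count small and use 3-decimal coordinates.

v -1.04 -2.525 0.249
v -0.482 -2.517 0.409
v -0.782 -2.408 1.451
v -1.34 -2.415 1.291
v -0.566 -2.207 0.352
v -0.866 -2.097 1.394
v -0.8 -1.997 0.263
v -1.1 -1.887 1.305
v -1.11 -1.955 0.169
v -1.41 -1.845 1.211
v -1.398 -2.093 0.101
v -1.698 -1.984 1.143
v -1.572 -2.369 0.079
v -1.872 -2.26 1.122
v -1.577 -2.694 0.112
v -1.878 -2.585 1.154
v -1.412 -2.965 0.188
v -1.712 -2.856 1.23
v -1.128 -3.097 0.283
v -1.428 -2.988 1.326
v -0.817 -3.047 0.368
v -1.117 -2.937 1.41
v -0.576 -2.831 0.415
v -0.876 -2.721 1.457
v -2.101 -0.558 -2.417
v -1.348 -0.385 -2.21
v -1.992 -1.715 -1.85
v -1.239 -1.542 -1.643
v -1.847 -1.155 -1.298
v -1.914 -0.44 -1.649
v -1.426 -1.66 -2.411
v -1.493 -0.945 -2.762
v -0.931 -1.067 -2.207
v -1.191 -0.754 -1.519
v -2.149 -1.346 -2.541
v -2.409 -1.033 -1.853
v -1.734 -0.37 -2.363
v -1.606 -1.73 -1.697
v -1.963 -1.502 -1.494
v -1.52 -1.401 -1.373
v -2.067 -0.402 -2.033
v -1.625 -0.301 -1.912
v -1.917 -0.753 -1.376
v -1.715 -1.799 -2.148
v -1.273 -1.698 -2.027
v -1.82 -0.699 -2.687
v -1.377 -0.598 -2.566
v -1.423 -1.347 -2.684
v -1.047 -0.669 -2.24
v -0.982 -1.349 -1.907
v -1.092 -1.419 -2.358
v -1.132 -0.998 -2.564
v -1.2 -0.486 -1.836
v -1.135 -1.166 -1.503
v -1.492 -0.938 -1.3
v -1.532 -0.518 -1.506
v -0.954 -0.886 -1.834
v -2.205 -0.934 -2.557
v -2.14 -1.614 -2.224
v -1.808 -1.582 -2.554
v -1.848 -1.162 -2.76
v -2.358 -0.751 -2.153
v -2.293 -1.431 -1.82
v -2.208 -1.102 -1.496
v -2.248 -0.681 -1.702
v -2.386 -1.214 -2.226
f 2 1 5
f 2 5 3
f 3 5 6
f 3 6 4
f 5 1 7
f 5 7 6
f 6 7 8
f 6 8 4
f 7 1 9
f 7 9 8
f 8 9 10
f 8 10 4
f 9 1 11
f 9 11 10
f 10 11 12
f 10 12 4
f 11 1 13
f 11 13 12
f 12 13 14
f 12 14 4
f 13 1 15
f 13 15 14
f 14 15 16
f 14 16 4
f 15 1 17
f 15 17 16
f 16 17 18
f 16 18 4
f 17 1 19
f 17 19 18
f 18 19 20
f 18 20 4
f 19 1 21
f 19 21 20
f 20 21 22
f 20 22 4
f 21 1 23
f 21 23 22
f 22 23 24
f 22 24 4
f 23 1 2
f 23 2 24
f 24 2 3
f 24 3 4
f 25 62 41
f 62 36 65
f 41 65 30
f 62 65 41
f 25 41 37
f 41 30 42
f 37 42 26
f 41 42 37
f 25 37 46
f 37 26 47
f 46 47 32
f 37 47 46
f 25 46 58
f 46 32 61
f 58 61 35
f 46 61 58
f 25 58 62
f 58 35 66
f 62 66 36
f 58 66 62
f 26 42 53
f 42 30 56
f 53 56 34
f 42 56 53
f 30 65 43
f 65 36 64
f 43 64 29
f 65 64 43
f 36 66 63
f 66 35 59
f 63 59 27
f 66 59 63
f 35 61 60
f 61 32 48
f 60 48 31
f 61 48 60
f 32 47 52
f 47 26 49
f 52 49 33
f 47 49 52
f 28 54 40
f 54 34 55
f 40 55 29
f 54 55 40
f 28 40 38
f 40 29 39
f 38 39 27
f 40 39 38
f 28 38 45
f 38 27 44
f 45 44 31
f 38 44 45
f 28 45 50
f 45 31 51
f 50 51 33
f 45 51 50
f 28 50 54
f 50 33 57
f 54 57 34
f 50 57 54
f 29 55 43
f 55 34 56
f 43 56 30
f 55 56 43
f 27 39 63
f 39 29 64
f 63 64 36
f 39 64 63
f 31 44 60
f 44 27 59
f 60 59 35
f 44 59 60
f 33 51 52
f 51 31 48
f 52 48 32
f 51 48 52
f 34 57 53
f 57 33 49
f 53 49 26
f 57 49 53



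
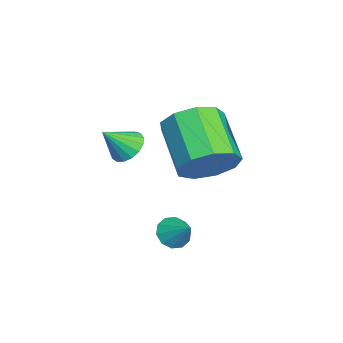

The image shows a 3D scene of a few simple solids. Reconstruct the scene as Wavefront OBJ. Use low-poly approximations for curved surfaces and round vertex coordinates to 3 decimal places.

v 0.389 -1.388 -3.837
v 0.843 -1.419 -4.243
v 1.011 -0.832 -3.183
v 0.642 -1.108 -4.316
v 0.344 -0.904 -4.206
v 0.064 -0.885 -3.955
v -0.093 -1.058 -3.659
v -0.065 -1.357 -3.43
v 0.135 -1.668 -3.357
v 0.433 -1.871 -3.468
v 0.713 -1.891 -3.719
v 0.87 -1.718 -4.015
v -0.924 -0.391 -1.627
v -0.254 -0.905 -0.987
v -1.825 -1.542 0.148
v -2.496 -1.029 -0.493
v -0.356 -0.228 -0.748
v -1.927 -0.865 0.387
v -0.724 0.373 -0.921
v -2.295 -0.264 0.214
v -1.186 0.615 -1.424
v -2.757 -0.022 -0.289
v -1.526 0.387 -2.023
v -3.097 -0.25 -0.888
v -1.584 -0.206 -2.436
v -3.155 -0.843 -1.301
v -1.334 -0.885 -2.471
v -2.905 -1.522 -1.337
v -0.892 -1.334 -2.112
v -2.463 -1.971 -0.977
v -0.465 -1.341 -1.525
v -2.037 -1.979 -0.391
v 0.592 -2.741 -0.002
v 0.984 -3.017 -0.425
v 0.988 -3.439 0.822
v 1.151 -2.787 -0.31
v 1.189 -2.546 -0.124
v 1.09 -2.35 0.09
v 0.878 -2.244 0.283
v 0.599 -2.251 0.41
v 0.319 -2.371 0.444
v 0.102 -2.575 0.375
v -0.004 -2.817 0.22
v 0.027 -3.042 0.015
v 0.188 -3.198 -0.195
v 0.44 -3.249 -0.36
v 0.728 -3.184 -0.443
f 2 1 4
f 2 4 3
f 4 1 5
f 4 5 3
f 5 1 6
f 5 6 3
f 6 1 7
f 6 7 3
f 7 1 8
f 7 8 3
f 8 1 9
f 8 9 3
f 9 1 10
f 9 10 3
f 10 1 11
f 10 11 3
f 11 1 12
f 11 12 3
f 12 1 2
f 12 2 3
f 14 13 17
f 14 17 15
f 15 17 18
f 15 18 16
f 17 13 19
f 17 19 18
f 18 19 20
f 18 20 16
f 19 13 21
f 19 21 20
f 20 21 22
f 20 22 16
f 21 13 23
f 21 23 22
f 22 23 24
f 22 24 16
f 23 13 25
f 23 25 24
f 24 25 26
f 24 26 16
f 25 13 27
f 25 27 26
f 26 27 28
f 26 28 16
f 27 13 29
f 27 29 28
f 28 29 30
f 28 30 16
f 29 13 31
f 29 31 30
f 30 31 32
f 30 32 16
f 31 13 14
f 31 14 32
f 32 14 15
f 32 15 16
f 34 33 36
f 34 36 35
f 36 33 37
f 36 37 35
f 37 33 38
f 37 38 35
f 38 33 39
f 38 39 35
f 39 33 40
f 39 40 35
f 40 33 41
f 40 41 35
f 41 33 42
f 41 42 35
f 42 33 43
f 42 43 35
f 43 33 44
f 43 44 35
f 44 33 45
f 44 45 35
f 45 33 46
f 45 46 35
f 46 33 47
f 46 47 35
f 47 33 34
f 47 34 35



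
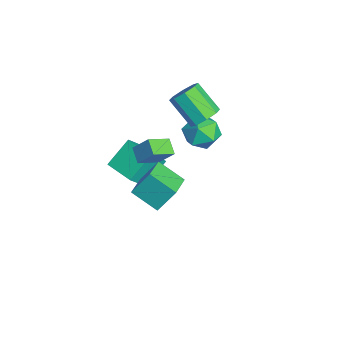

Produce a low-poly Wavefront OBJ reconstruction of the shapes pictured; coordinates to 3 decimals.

v -1.91 -0.97 0.747
v -1.498 -2.222 1.464
v -2.819 -1.019 1.184
v -2.407 -2.271 1.901
v -1.453 -0.229 1.779
v -1.041 -1.481 2.496
v -2.362 -0.278 2.216
v -1.95 -1.53 2.933
v -4.256 -2.411 -2.125
v -4.975 -1.068 -0.973
v -2.757 -1.515 -2.233
v -3.476 -0.172 -1.081
v -3.544 -3.408 -0.519
v -4.263 -2.065 0.633
v -2.045 -2.512 -0.627
v -2.764 -1.169 0.525
v 2.369 -1.696 2.462
v 1.37 -2.788 3.279
v 2.403 -0.74 3.783
v 1.405 -1.832 4.599
v 3.675 -2.488 3.001
v 2.677 -3.58 3.817
v 3.71 -1.532 4.321
v 2.711 -2.624 5.138
v -3.08 1.908 2.748
v -2.705 2.408 3.45
v -4.005 1.553 4.754
v -4.38 1.052 4.052
v -3.251 2.749 3.129
v -4.551 1.894 4.433
v -3.697 2.598 2.585
v -4.997 1.743 3.889
v -3.782 2.042 2.137
v -5.081 1.187 3.441
v -3.455 1.407 2.046
v -4.755 0.552 3.35
v -2.909 1.066 2.367
v -4.209 0.211 3.671
v -2.463 1.217 2.911
v -3.763 0.362 4.215
v -2.379 1.773 3.359
v -3.678 0.918 4.663
v -3.258 2.57 1.996
v -2.345 2.174 1.329
v -4.475 1.426 1.011
v -3.562 1.03 0.344
v -3.631 0.732 1.503
v -2.878 1.439 2.111
v -3.942 2.161 0.229
v -3.189 2.868 0.837
v -2.768 1.92 0.236
v -2.575 1.038 1.023
v -4.245 2.562 1.317
v -4.052 1.68 2.104
f 2 4 1
f 5 2 1
f 1 4 3
f 3 5 1
f 2 8 4
f 6 2 5
f 6 8 2
f 4 8 3
f 7 5 3
f 3 8 7
f 7 6 5
f 8 6 7
f 10 12 9
f 13 10 9
f 9 12 11
f 11 13 9
f 10 16 12
f 14 10 13
f 14 16 10
f 12 16 11
f 15 13 11
f 11 16 15
f 15 14 13
f 16 14 15
f 18 20 17
f 21 18 17
f 17 20 19
f 19 21 17
f 18 24 20
f 22 18 21
f 22 24 18
f 20 24 19
f 23 21 19
f 19 24 23
f 23 22 21
f 24 22 23
f 26 25 29
f 26 29 27
f 27 29 30
f 27 30 28
f 29 25 31
f 29 31 30
f 30 31 32
f 30 32 28
f 31 25 33
f 31 33 32
f 32 33 34
f 32 34 28
f 33 25 35
f 33 35 34
f 34 35 36
f 34 36 28
f 35 25 37
f 35 37 36
f 36 37 38
f 36 38 28
f 37 25 39
f 37 39 38
f 38 39 40
f 38 40 28
f 39 25 41
f 39 41 40
f 40 41 42
f 40 42 28
f 41 25 26
f 41 26 42
f 42 26 27
f 42 27 28
f 43 54 48
f 43 48 44
f 43 44 50
f 43 50 53
f 43 53 54
f 44 48 52
f 48 54 47
f 54 53 45
f 53 50 49
f 50 44 51
f 46 52 47
f 46 47 45
f 46 45 49
f 46 49 51
f 46 51 52
f 47 52 48
f 45 47 54
f 49 45 53
f 51 49 50
f 52 51 44



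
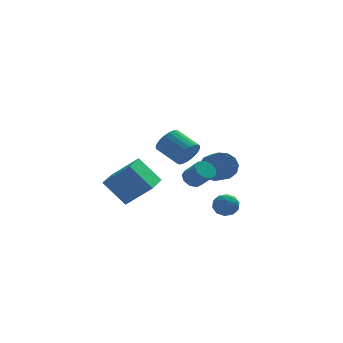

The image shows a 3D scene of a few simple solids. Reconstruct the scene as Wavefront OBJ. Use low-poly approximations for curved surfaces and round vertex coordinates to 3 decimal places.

v -1.127 -2.25 0.449
v -0.691 -1.737 0.598
v -0.096 -2.517 1.54
v -0.533 -3.03 1.391
v -1.077 -1.705 0.868
v -0.482 -2.484 1.811
v -1.486 -1.927 0.942
v -0.891 -2.707 1.884
v -1.728 -2.301 0.785
v -1.133 -3.081 1.728
v -1.688 -2.651 0.471
v -1.094 -3.431 1.413
v -1.387 -2.813 0.146
v -0.792 -3.593 1.088
v -0.964 -2.712 -0.037
v -0.369 -3.492 0.905
v -0.617 -2.394 0.007
v -0.022 -3.174 0.949
v -0.51 -2.009 0.258
v 0.085 -2.789 1.2
v 0.673 0.238 -2.286
v 1.19 0.463 -2.896
v 1.13 -1.023 -2.364
v 1.647 -0.798 -2.974
v 1.775 -0.526 -2.199
v 1.492 0.253 -2.151
v 0.828 -0.813 -3.109
v 0.545 -0.034 -3.061
v 1.286 -0.186 -3.404
v 1.871 -0.009 -2.842
v 0.449 -0.551 -2.418
v 1.034 -0.374 -1.856
v 0.891 0.461 -2.584
v 1.429 -1.021 -2.676
v 1.504 -0.862 -2.221
v 1.808 -0.729 -2.579
v 1.069 0.338 -2.146
v 1.373 0.47 -2.505
v 1.717 -0.111 -2.095
v 0.947 -1.03 -2.755
v 1.251 -0.898 -3.114
v 0.512 0.169 -2.681
v 0.816 0.302 -3.039
v 0.603 -0.449 -3.165
v 1.252 0.212 -3.241
v 1.52 -0.529 -3.287
v 1.039 -0.538 -3.367
v 0.873 -0.08 -3.338
v 1.596 0.316 -2.911
v 1.864 -0.425 -2.957
v 1.939 -0.266 -2.502
v 1.773 0.193 -2.473
v 1.652 -0.066 -3.21
v 0.456 -0.135 -2.303
v 0.724 -0.876 -2.349
v 0.547 -0.753 -2.787
v 0.381 -0.294 -2.758
v 0.8 -0.031 -1.973
v 1.068 -0.772 -2.019
v 1.447 -0.48 -1.922
v 1.281 -0.022 -1.893
v 0.668 -0.494 -2.05
v -1.755 -4.468 3.18
v -1.254 -4.5 3.891
v -2.205 -3.404 4.61
v -2.705 -3.372 3.9
v -1.102 -4.253 3.714
v -2.053 -3.157 4.434
v -1.05 -4.039 3.456
v -2.001 -2.942 4.176
v -1.105 -3.89 3.156
v -2.056 -2.793 3.876
v -1.259 -3.829 2.86
v -2.21 -2.732 3.58
v -1.489 -3.865 2.612
v -2.439 -2.769 3.332
v -1.758 -3.993 2.451
v -2.709 -2.897 3.171
v -2.028 -4.194 2.401
v -2.978 -3.097 3.121
v -2.255 -4.436 2.47
v -3.206 -3.34 3.189
v -2.407 -4.683 2.646
v -3.358 -3.587 3.366
v -2.459 -4.898 2.904
v -3.41 -3.801 3.624
v -2.404 -5.047 3.204
v -3.355 -3.95 3.924
v -2.25 -5.108 3.5
v -3.201 -4.011 4.22
v -2.021 -5.071 3.748
v -2.971 -3.975 4.468
v -1.751 -4.943 3.909
v -2.702 -3.847 4.629
v -1.482 -4.743 3.959
v -2.432 -3.646 4.679
v 0.928 1.583 -0.402
v 1.346 2.027 0.391
v 1.489 0.922 0.935
v 1.072 0.477 0.142
v 0.793 2.006 0.494
v 0.936 0.901 1.038
v 0.282 1.851 0.313
v 0.425 0.745 0.857
v -0.023 1.61 -0.095
v 0.12 0.505 0.448
v -0.026 1.361 -0.601
v 0.117 0.256 -0.057
v 0.274 1.182 -1.043
v 0.417 0.077 -0.499
v 0.781 1.131 -1.282
v 0.925 0.025 -0.738
v 1.336 1.222 -1.241
v 1.479 0.117 -0.697
v 1.761 1.429 -0.934
v 1.904 0.323 -0.39
v 1.922 1.684 -0.458
v 2.065 0.578 0.086
v 1.767 1.907 0.036
v 1.91 0.801 0.58
v -4.285 1.555 -2.968
v -5.502 2.232 -1.423
v -3.449 3.546 -3.182
v -4.666 4.223 -1.637
v -2.794 1.077 -1.583
v -4.011 1.754 -0.038
v -1.958 3.068 -1.797
v -3.175 3.745 -0.252
f 2 1 5
f 2 5 3
f 3 5 6
f 3 6 4
f 5 1 7
f 5 7 6
f 6 7 8
f 6 8 4
f 7 1 9
f 7 9 8
f 8 9 10
f 8 10 4
f 9 1 11
f 9 11 10
f 10 11 12
f 10 12 4
f 11 1 13
f 11 13 12
f 12 13 14
f 12 14 4
f 13 1 15
f 13 15 14
f 14 15 16
f 14 16 4
f 15 1 17
f 15 17 16
f 16 17 18
f 16 18 4
f 17 1 19
f 17 19 18
f 18 19 20
f 18 20 4
f 19 1 2
f 19 2 20
f 20 2 3
f 20 3 4
f 21 58 37
f 58 32 61
f 37 61 26
f 58 61 37
f 21 37 33
f 37 26 38
f 33 38 22
f 37 38 33
f 21 33 42
f 33 22 43
f 42 43 28
f 33 43 42
f 21 42 54
f 42 28 57
f 54 57 31
f 42 57 54
f 21 54 58
f 54 31 62
f 58 62 32
f 54 62 58
f 22 38 49
f 38 26 52
f 49 52 30
f 38 52 49
f 26 61 39
f 61 32 60
f 39 60 25
f 61 60 39
f 32 62 59
f 62 31 55
f 59 55 23
f 62 55 59
f 31 57 56
f 57 28 44
f 56 44 27
f 57 44 56
f 28 43 48
f 43 22 45
f 48 45 29
f 43 45 48
f 24 50 36
f 50 30 51
f 36 51 25
f 50 51 36
f 24 36 34
f 36 25 35
f 34 35 23
f 36 35 34
f 24 34 41
f 34 23 40
f 41 40 27
f 34 40 41
f 24 41 46
f 41 27 47
f 46 47 29
f 41 47 46
f 24 46 50
f 46 29 53
f 50 53 30
f 46 53 50
f 25 51 39
f 51 30 52
f 39 52 26
f 51 52 39
f 23 35 59
f 35 25 60
f 59 60 32
f 35 60 59
f 27 40 56
f 40 23 55
f 56 55 31
f 40 55 56
f 29 47 48
f 47 27 44
f 48 44 28
f 47 44 48
f 30 53 49
f 53 29 45
f 49 45 22
f 53 45 49
f 64 63 67
f 64 67 65
f 65 67 68
f 65 68 66
f 67 63 69
f 67 69 68
f 68 69 70
f 68 70 66
f 69 63 71
f 69 71 70
f 70 71 72
f 70 72 66
f 71 63 73
f 71 73 72
f 72 73 74
f 72 74 66
f 73 63 75
f 73 75 74
f 74 75 76
f 74 76 66
f 75 63 77
f 75 77 76
f 76 77 78
f 76 78 66
f 77 63 79
f 77 79 78
f 78 79 80
f 78 80 66
f 79 63 81
f 79 81 80
f 80 81 82
f 80 82 66
f 81 63 83
f 81 83 82
f 82 83 84
f 82 84 66
f 83 63 85
f 83 85 84
f 84 85 86
f 84 86 66
f 85 63 87
f 85 87 86
f 86 87 88
f 86 88 66
f 87 63 89
f 87 89 88
f 88 89 90
f 88 90 66
f 89 63 91
f 89 91 90
f 90 91 92
f 90 92 66
f 91 63 93
f 91 93 92
f 92 93 94
f 92 94 66
f 93 63 95
f 93 95 94
f 94 95 96
f 94 96 66
f 95 63 64
f 95 64 96
f 96 64 65
f 96 65 66
f 98 97 101
f 98 101 99
f 99 101 102
f 99 102 100
f 101 97 103
f 101 103 102
f 102 103 104
f 102 104 100
f 103 97 105
f 103 105 104
f 104 105 106
f 104 106 100
f 105 97 107
f 105 107 106
f 106 107 108
f 106 108 100
f 107 97 109
f 107 109 108
f 108 109 110
f 108 110 100
f 109 97 111
f 109 111 110
f 110 111 112
f 110 112 100
f 111 97 113
f 111 113 112
f 112 113 114
f 112 114 100
f 113 97 115
f 113 115 114
f 114 115 116
f 114 116 100
f 115 97 117
f 115 117 116
f 116 117 118
f 116 118 100
f 117 97 119
f 117 119 118
f 118 119 120
f 118 120 100
f 119 97 98
f 119 98 120
f 120 98 99
f 120 99 100
f 122 124 121
f 125 122 121
f 121 124 123
f 123 125 121
f 122 128 124
f 126 122 125
f 126 128 122
f 124 128 123
f 127 125 123
f 123 128 127
f 127 126 125
f 128 126 127



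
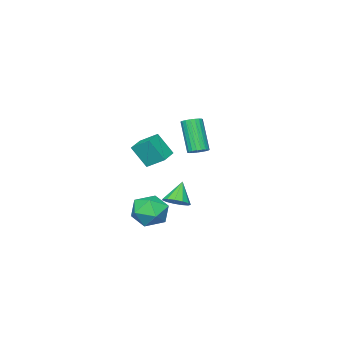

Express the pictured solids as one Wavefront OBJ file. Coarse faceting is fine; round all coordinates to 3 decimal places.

v 2.862 3.639 1.825
v 3.295 3.93 2.078
v 2.831 3.032 3.907
v 2.398 2.741 3.655
v 3.11 4.082 2.106
v 2.646 3.184 3.935
v 2.881 4.157 2.085
v 2.418 3.259 3.914
v 2.65 4.143 2.019
v 2.186 3.245 3.848
v 2.455 4.041 1.92
v 1.991 3.143 3.749
v 2.33 3.87 1.804
v 1.867 2.972 3.634
v 2.298 3.659 1.692
v 1.834 2.761 3.522
v 2.362 3.445 1.603
v 1.899 2.546 3.433
v 2.514 3.264 1.553
v 2.05 2.365 3.382
v 2.725 3.148 1.549
v 2.261 2.249 3.379
v 2.96 3.117 1.594
v 2.497 2.218 3.423
v 3.178 3.176 1.678
v 2.715 2.278 3.507
v 3.341 3.315 1.788
v 2.878 2.417 3.617
v 3.422 3.511 1.904
v 2.958 2.612 3.733
v 3.405 3.728 2.007
v 2.942 2.83 3.836
v -0.066 -0.63 -3.882
v 0.617 -0.672 -3.449
v -0.874 -0.91 -2.638
v 0.484 -0.236 -3.437
v 0.176 0.075 -3.566
v -0.208 0.163 -3.796
v -0.548 -0.002 -4.053
v -0.734 -0.365 -4.256
v -0.708 -0.813 -4.34
v -0.479 -1.203 -4.279
v -0.118 -1.411 -4.092
v 0.259 -1.371 -3.838
v 0.533 -1.095 -3.598
v 1.571 0.095 -4.667
v 2.599 -0.475 -4.84
v 1.261 -0.945 -3.08
v 2.289 -1.515 -3.253
v 2.291 -0.367 -2.945
v 2.482 0.276 -3.926
v 1.378 -1.696 -3.994
v 1.569 -1.053 -4.975
v 2.48 -1.581 -4.424
v 3.044 -0.76 -3.776
v 0.816 -0.66 -4.144
v 1.38 0.161 -3.496
v 0.368 -2.945 0.278
v 0.054 -1.891 0.972
v -0.055 -2.181 -1.074
v -0.369 -1.127 -0.381
v 1.489 -2.533 0.161
v 1.175 -1.479 0.854
v 1.066 -1.769 -1.192
v 0.752 -0.715 -0.498
f 2 1 5
f 2 5 3
f 3 5 6
f 3 6 4
f 5 1 7
f 5 7 6
f 6 7 8
f 6 8 4
f 7 1 9
f 7 9 8
f 8 9 10
f 8 10 4
f 9 1 11
f 9 11 10
f 10 11 12
f 10 12 4
f 11 1 13
f 11 13 12
f 12 13 14
f 12 14 4
f 13 1 15
f 13 15 14
f 14 15 16
f 14 16 4
f 15 1 17
f 15 17 16
f 16 17 18
f 16 18 4
f 17 1 19
f 17 19 18
f 18 19 20
f 18 20 4
f 19 1 21
f 19 21 20
f 20 21 22
f 20 22 4
f 21 1 23
f 21 23 22
f 22 23 24
f 22 24 4
f 23 1 25
f 23 25 24
f 24 25 26
f 24 26 4
f 25 1 27
f 25 27 26
f 26 27 28
f 26 28 4
f 27 1 29
f 27 29 28
f 28 29 30
f 28 30 4
f 29 1 31
f 29 31 30
f 30 31 32
f 30 32 4
f 31 1 2
f 31 2 32
f 32 2 3
f 32 3 4
f 34 33 36
f 34 36 35
f 36 33 37
f 36 37 35
f 37 33 38
f 37 38 35
f 38 33 39
f 38 39 35
f 39 33 40
f 39 40 35
f 40 33 41
f 40 41 35
f 41 33 42
f 41 42 35
f 42 33 43
f 42 43 35
f 43 33 44
f 43 44 35
f 44 33 45
f 44 45 35
f 45 33 34
f 45 34 35
f 46 57 51
f 46 51 47
f 46 47 53
f 46 53 56
f 46 56 57
f 47 51 55
f 51 57 50
f 57 56 48
f 56 53 52
f 53 47 54
f 49 55 50
f 49 50 48
f 49 48 52
f 49 52 54
f 49 54 55
f 50 55 51
f 48 50 57
f 52 48 56
f 54 52 53
f 55 54 47
f 59 61 58
f 62 59 58
f 58 61 60
f 60 62 58
f 59 65 61
f 63 59 62
f 63 65 59
f 61 65 60
f 64 62 60
f 60 65 64
f 64 63 62
f 65 63 64



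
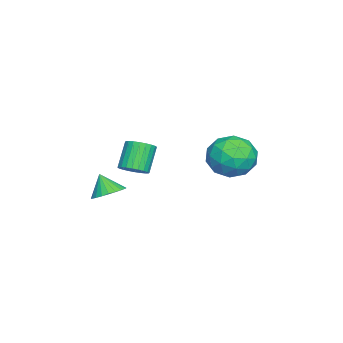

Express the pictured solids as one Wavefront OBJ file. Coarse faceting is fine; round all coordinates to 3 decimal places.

v 1.787 -1.85 -2.835
v 2.416 -2.442 -2.941
v 1.453 -2.39 -1.805
v 2.579 -2.203 -2.763
v 2.621 -1.911 -2.596
v 2.537 -1.609 -2.465
v 2.338 -1.344 -2.391
v 2.056 -1.156 -2.384
v 1.732 -1.074 -2.446
v 1.417 -1.11 -2.567
v 1.158 -1.258 -2.729
v 0.995 -1.497 -2.907
v 0.953 -1.79 -3.074
v 1.037 -2.091 -3.205
v 1.236 -2.356 -3.279
v 1.519 -2.544 -3.286
v 1.842 -2.627 -3.224
v 2.157 -2.591 -3.103
v 1.295 -0.8 -1.42
v 1.895 -0.681 -0.987
v 0.965 -0.58 0.274
v 0.365 -0.7 -0.16
v 1.824 -0.407 -1.062
v 0.893 -0.306 0.199
v 1.671 -0.193 -1.191
v 0.741 -0.092 0.069
v 1.462 -0.072 -1.356
v 0.531 0.029 -0.095
v 1.227 -0.062 -1.53
v 0.297 0.039 -0.269
v 1.002 -0.164 -1.687
v 0.072 -0.063 -0.427
v 0.822 -0.363 -1.804
v -0.108 -0.262 -0.544
v 0.714 -0.628 -1.863
v -0.216 -0.527 -0.602
v 0.695 -0.92 -1.854
v -0.235 -0.819 -0.593
v 0.767 -1.194 -1.779
v -0.164 -1.093 -0.518
v 0.919 -1.408 -1.649
v -0.011 -1.307 -0.389
v 1.129 -1.529 -1.485
v 0.198 -1.428 -0.224
v 1.363 -1.539 -1.311
v 0.433 -1.438 -0.05
v 1.588 -1.437 -1.153
v 0.658 -1.336 0.107
v 1.768 -1.238 -1.036
v 0.838 -1.137 0.224
v 1.876 -0.973 -0.978
v 0.946 -0.872 0.283
v 1.65 5.024 0.267
v 2.499 4.153 0.603
v 0.361 3.547 -0.303
v 1.21 2.676 0.033
v 0.638 3.374 0.915
v 1.435 4.287 1.268
v 1.425 3.413 -0.968
v 2.222 4.326 -0.615
v 2.36 3.158 -0.16
v 1.874 3.133 1.004
v 0.986 4.567 -0.704
v 0.5 4.542 0.46
v 2.188 4.718 0.485
v 0.672 2.982 -0.185
v 0.336 3.392 0.333
v 0.835 2.88 0.531
v 1.562 4.797 0.876
v 2.061 4.285 1.073
v 0.967 3.827 1.257
v 0.799 3.415 -0.773
v 1.298 2.903 -0.576
v 2.025 4.82 -0.231
v 2.524 4.308 -0.033
v 1.893 3.873 -0.957
v 2.605 3.621 0.234
v 1.847 2.753 -0.101
v 1.974 3.187 -0.689
v 2.442 3.723 -0.482
v 2.319 3.607 0.919
v 1.561 2.739 0.583
v 1.225 3.149 1.102
v 1.693 3.685 1.309
v 2.237 3.022 0.47
v 1.299 4.961 -0.283
v 0.541 4.093 -0.619
v 1.167 4.015 -1.009
v 1.635 4.551 -0.802
v 1.013 4.947 0.401
v 0.255 4.079 0.066
v 0.418 3.977 0.782
v 0.886 4.513 0.989
v 0.623 4.678 -0.17
f 2 1 4
f 2 4 3
f 4 1 5
f 4 5 3
f 5 1 6
f 5 6 3
f 6 1 7
f 6 7 3
f 7 1 8
f 7 8 3
f 8 1 9
f 8 9 3
f 9 1 10
f 9 10 3
f 10 1 11
f 10 11 3
f 11 1 12
f 11 12 3
f 12 1 13
f 12 13 3
f 13 1 14
f 13 14 3
f 14 1 15
f 14 15 3
f 15 1 16
f 15 16 3
f 16 1 17
f 16 17 3
f 17 1 18
f 17 18 3
f 18 1 2
f 18 2 3
f 20 19 23
f 20 23 21
f 21 23 24
f 21 24 22
f 23 19 25
f 23 25 24
f 24 25 26
f 24 26 22
f 25 19 27
f 25 27 26
f 26 27 28
f 26 28 22
f 27 19 29
f 27 29 28
f 28 29 30
f 28 30 22
f 29 19 31
f 29 31 30
f 30 31 32
f 30 32 22
f 31 19 33
f 31 33 32
f 32 33 34
f 32 34 22
f 33 19 35
f 33 35 34
f 34 35 36
f 34 36 22
f 35 19 37
f 35 37 36
f 36 37 38
f 36 38 22
f 37 19 39
f 37 39 38
f 38 39 40
f 38 40 22
f 39 19 41
f 39 41 40
f 40 41 42
f 40 42 22
f 41 19 43
f 41 43 42
f 42 43 44
f 42 44 22
f 43 19 45
f 43 45 44
f 44 45 46
f 44 46 22
f 45 19 47
f 45 47 46
f 46 47 48
f 46 48 22
f 47 19 49
f 47 49 48
f 48 49 50
f 48 50 22
f 49 19 51
f 49 51 50
f 50 51 52
f 50 52 22
f 51 19 20
f 51 20 52
f 52 20 21
f 52 21 22
f 53 90 69
f 90 64 93
f 69 93 58
f 90 93 69
f 53 69 65
f 69 58 70
f 65 70 54
f 69 70 65
f 53 65 74
f 65 54 75
f 74 75 60
f 65 75 74
f 53 74 86
f 74 60 89
f 86 89 63
f 74 89 86
f 53 86 90
f 86 63 94
f 90 94 64
f 86 94 90
f 54 70 81
f 70 58 84
f 81 84 62
f 70 84 81
f 58 93 71
f 93 64 92
f 71 92 57
f 93 92 71
f 64 94 91
f 94 63 87
f 91 87 55
f 94 87 91
f 63 89 88
f 89 60 76
f 88 76 59
f 89 76 88
f 60 75 80
f 75 54 77
f 80 77 61
f 75 77 80
f 56 82 68
f 82 62 83
f 68 83 57
f 82 83 68
f 56 68 66
f 68 57 67
f 66 67 55
f 68 67 66
f 56 66 73
f 66 55 72
f 73 72 59
f 66 72 73
f 56 73 78
f 73 59 79
f 78 79 61
f 73 79 78
f 56 78 82
f 78 61 85
f 82 85 62
f 78 85 82
f 57 83 71
f 83 62 84
f 71 84 58
f 83 84 71
f 55 67 91
f 67 57 92
f 91 92 64
f 67 92 91
f 59 72 88
f 72 55 87
f 88 87 63
f 72 87 88
f 61 79 80
f 79 59 76
f 80 76 60
f 79 76 80
f 62 85 81
f 85 61 77
f 81 77 54
f 85 77 81



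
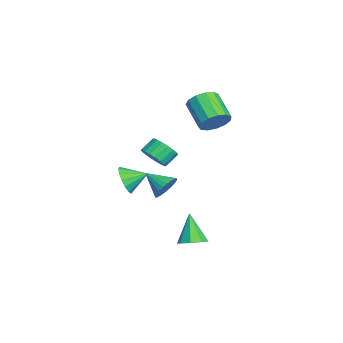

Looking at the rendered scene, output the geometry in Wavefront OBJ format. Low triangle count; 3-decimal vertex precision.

v 0.579 -1.321 -1.142
v 1.33 -1.518 -0.688
v -0.199 -2.479 -0.358
v 1.185 -1.278 -0.478
v 0.946 -1.044 -0.368
v 0.652 -0.853 -0.377
v 0.347 -0.732 -0.501
v 0.077 -0.701 -0.724
v -0.117 -0.765 -1.01
v -0.205 -0.913 -1.316
v -0.173 -1.123 -1.595
v -0.028 -1.363 -1.806
v 0.211 -1.597 -1.915
v 0.505 -1.789 -1.907
v 0.81 -1.909 -1.782
v 1.08 -1.94 -1.56
v 1.274 -1.877 -1.274
v 1.362 -1.728 -0.968
v 2.554 -2.033 2.296
v 3.15 -2.217 2.916
v 2.683 -1.552 3.564
v 2.086 -1.367 2.944
v 3.313 -1.917 2.725
v 2.846 -1.251 3.373
v 3.326 -1.639 2.449
v 2.858 -0.974 3.097
v 3.186 -1.44 2.143
v 2.718 -0.774 2.791
v 2.92 -1.358 1.867
v 2.452 -0.692 2.515
v 2.582 -1.409 1.676
v 2.114 -0.744 2.324
v 2.239 -1.584 1.608
v 1.771 -0.919 2.256
v 1.957 -1.848 1.676
v 1.49 -1.183 2.324
v 1.794 -2.149 1.867
v 1.327 -1.483 2.515
v 1.782 -2.426 2.143
v 1.314 -1.761 2.791
v 1.922 -2.626 2.449
v 1.454 -1.96 3.097
v 2.188 -2.708 2.725
v 1.72 -2.042 3.373
v 2.526 -2.656 2.916
v 2.058 -1.991 3.564
v 2.869 -2.481 2.984
v 2.401 -1.816 3.632
v -2.741 1.507 2.35
v -2.187 1.638 3.196
v -3.706 0.944 4.297
v -4.259 0.813 3.45
v -2.473 2.13 3.112
v -3.991 1.436 4.213
v -2.844 2.423 2.785
v -4.362 1.73 3.886
v -3.182 2.426 2.32
v -4.7 1.732 3.421
v -3.38 2.137 1.865
v -4.899 1.443 2.966
v -3.375 1.648 1.563
v -4.894 0.954 2.664
v -3.169 1.114 1.511
v -4.687 0.42 2.612
v -2.827 0.705 1.725
v -4.345 0.011 2.826
v -2.457 0.55 2.138
v -3.976 -0.144 3.239
v -2.178 0.7 2.617
v -3.696 0.006 3.718
v -2.077 1.105 3.012
v -3.596 0.411 4.113
v 3.725 0.081 -3.669
v 4.465 -0.067 -3.257
v 2.735 -0.081 -1.951
v 4.315 0.573 -3.283
v 3.819 0.925 -3.536
v 3.268 0.782 -3.866
v 2.985 0.229 -4.082
v 3.135 -0.412 -4.055
v 3.631 -0.763 -3.803
v 4.182 -0.621 -3.472
v 1.664 -3.57 0.096
v 2.132 -3.894 0.894
v 1.656 -2.33 0.604
v 2.5 -3.759 0.571
v 2.644 -3.574 0.121
v 2.525 -3.388 -0.335
v 2.175 -3.25 -0.676
v 1.689 -3.199 -0.81
v 1.196 -3.246 -0.702
v 0.828 -3.381 -0.379
v 0.684 -3.566 0.071
v 0.803 -3.752 0.527
v 1.152 -3.89 0.869
v 1.639 -3.941 1.003
f 2 1 4
f 2 4 3
f 4 1 5
f 4 5 3
f 5 1 6
f 5 6 3
f 6 1 7
f 6 7 3
f 7 1 8
f 7 8 3
f 8 1 9
f 8 9 3
f 9 1 10
f 9 10 3
f 10 1 11
f 10 11 3
f 11 1 12
f 11 12 3
f 12 1 13
f 12 13 3
f 13 1 14
f 13 14 3
f 14 1 15
f 14 15 3
f 15 1 16
f 15 16 3
f 16 1 17
f 16 17 3
f 17 1 18
f 17 18 3
f 18 1 2
f 18 2 3
f 20 19 23
f 20 23 21
f 21 23 24
f 21 24 22
f 23 19 25
f 23 25 24
f 24 25 26
f 24 26 22
f 25 19 27
f 25 27 26
f 26 27 28
f 26 28 22
f 27 19 29
f 27 29 28
f 28 29 30
f 28 30 22
f 29 19 31
f 29 31 30
f 30 31 32
f 30 32 22
f 31 19 33
f 31 33 32
f 32 33 34
f 32 34 22
f 33 19 35
f 33 35 34
f 34 35 36
f 34 36 22
f 35 19 37
f 35 37 36
f 36 37 38
f 36 38 22
f 37 19 39
f 37 39 38
f 38 39 40
f 38 40 22
f 39 19 41
f 39 41 40
f 40 41 42
f 40 42 22
f 41 19 43
f 41 43 42
f 42 43 44
f 42 44 22
f 43 19 45
f 43 45 44
f 44 45 46
f 44 46 22
f 45 19 47
f 45 47 46
f 46 47 48
f 46 48 22
f 47 19 20
f 47 20 48
f 48 20 21
f 48 21 22
f 50 49 53
f 50 53 51
f 51 53 54
f 51 54 52
f 53 49 55
f 53 55 54
f 54 55 56
f 54 56 52
f 55 49 57
f 55 57 56
f 56 57 58
f 56 58 52
f 57 49 59
f 57 59 58
f 58 59 60
f 58 60 52
f 59 49 61
f 59 61 60
f 60 61 62
f 60 62 52
f 61 49 63
f 61 63 62
f 62 63 64
f 62 64 52
f 63 49 65
f 63 65 64
f 64 65 66
f 64 66 52
f 65 49 67
f 65 67 66
f 66 67 68
f 66 68 52
f 67 49 69
f 67 69 68
f 68 69 70
f 68 70 52
f 69 49 71
f 69 71 70
f 70 71 72
f 70 72 52
f 71 49 50
f 71 50 72
f 72 50 51
f 72 51 52
f 74 73 76
f 74 76 75
f 76 73 77
f 76 77 75
f 77 73 78
f 77 78 75
f 78 73 79
f 78 79 75
f 79 73 80
f 79 80 75
f 80 73 81
f 80 81 75
f 81 73 82
f 81 82 75
f 82 73 74
f 82 74 75
f 84 83 86
f 84 86 85
f 86 83 87
f 86 87 85
f 87 83 88
f 87 88 85
f 88 83 89
f 88 89 85
f 89 83 90
f 89 90 85
f 90 83 91
f 90 91 85
f 91 83 92
f 91 92 85
f 92 83 93
f 92 93 85
f 93 83 94
f 93 94 85
f 94 83 95
f 94 95 85
f 95 83 96
f 95 96 85
f 96 83 84
f 96 84 85



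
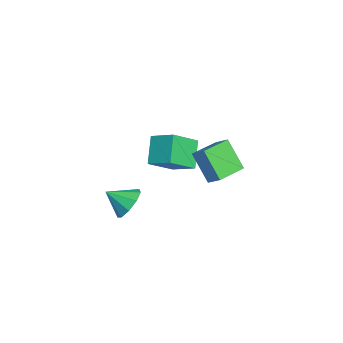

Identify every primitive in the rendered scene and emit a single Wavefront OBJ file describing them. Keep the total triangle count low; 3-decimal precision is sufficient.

v 3.946 -1.133 -0.669
v 4.612 -0.716 0.057
v 3.814 -2.347 0.149
v 3.922 -0.533 0.217
v 3.243 -0.631 -0.038
v 2.893 -0.964 -0.588
v 3.036 -1.375 -1.176
v 3.605 -1.674 -1.527
v 4.333 -1.719 -1.476
v 4.881 -1.49 -1.048
v 4.991 -1.094 -0.442
v 1.67 2.077 1.656
v 2.149 2.692 2.216
v 0.184 3.335 1.544
v 0.663 3.95 2.104
v 2.517 2.93 -0.004
v 2.996 3.545 0.556
v 1.031 4.188 -0.116
v 1.51 4.803 0.444
v -2.592 0.986 -2.619
v -3.936 1.125 -1.268
v -1.784 2.23 -1.943
v -3.127 2.369 -0.593
v -1.533 -0.349 -1.427
v -2.876 -0.21 -0.077
v -0.724 0.895 -0.752
v -2.068 1.034 0.599
f 2 1 4
f 2 4 3
f 4 1 5
f 4 5 3
f 5 1 6
f 5 6 3
f 6 1 7
f 6 7 3
f 7 1 8
f 7 8 3
f 8 1 9
f 8 9 3
f 9 1 10
f 9 10 3
f 10 1 11
f 10 11 3
f 11 1 2
f 11 2 3
f 13 15 12
f 16 13 12
f 12 15 14
f 14 16 12
f 13 19 15
f 17 13 16
f 17 19 13
f 15 19 14
f 18 16 14
f 14 19 18
f 18 17 16
f 19 17 18
f 21 23 20
f 24 21 20
f 20 23 22
f 22 24 20
f 21 27 23
f 25 21 24
f 25 27 21
f 23 27 22
f 26 24 22
f 22 27 26
f 26 25 24
f 27 25 26



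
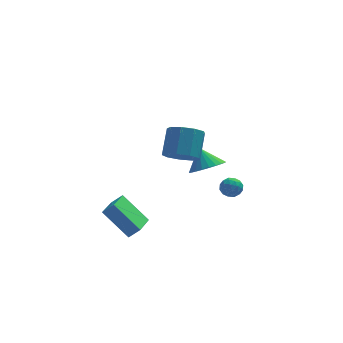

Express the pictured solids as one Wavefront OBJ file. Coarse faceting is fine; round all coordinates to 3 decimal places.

v -0.481 -2.039 3.149
v 0.156 -1.564 2.51
v 0.558 -0.405 3.772
v -0.079 -0.881 4.411
v -0.482 -1.288 2.459
v -0.081 -0.129 3.722
v -1.12 -1.363 2.731
v -0.719 -0.204 3.994
v -1.459 -1.755 3.199
v -1.058 -0.596 4.461
v -1.34 -2.28 3.643
v -0.939 -1.121 4.905
v -0.819 -2.692 3.856
v -0.418 -1.534 5.118
v -0.14 -2.799 3.738
v 0.262 -1.64 5
v 0.38 -2.55 3.344
v 0.782 -1.392 4.607
v 0.497 -2.063 2.859
v 0.898 -0.904 4.122
v 1.562 2.638 -0.982
v 2.537 3.125 -0.964
v 1.158 3.402 0.182
v 2.317 3.389 -1.214
v 1.982 3.54 -1.428
v 1.583 3.553 -1.575
v 1.181 3.426 -1.631
v 0.836 3.18 -1.589
v 0.603 2.851 -1.454
v 0.515 2.49 -1.248
v 0.587 2.151 -1.001
v 0.807 1.887 -0.751
v 1.142 1.736 -0.536
v 1.541 1.723 -0.39
v 1.943 1.85 -0.333
v 2.287 2.096 -0.376
v 2.521 2.425 -0.51
v 2.608 2.786 -0.717
v 2.353 3.301 -3.353
v 2.722 3.909 -3.275
v 3.318 2.691 -3.165
v 3.687 3.299 -3.087
v 3.205 3.107 -2.595
v 2.609 3.484 -2.711
v 3.431 3.116 -3.729
v 2.835 3.493 -3.845
v 3.388 3.794 -3.508
v 3.249 3.789 -2.806
v 2.791 2.811 -3.634
v 2.652 2.806 -2.932
v 2.453 3.659 -3.33
v 3.587 2.941 -3.11
v 3.304 2.829 -2.82
v 3.521 3.186 -2.774
v 2.386 3.409 -2.999
v 2.603 3.766 -2.953
v 2.887 3.295 -2.553
v 3.437 2.834 -3.487
v 3.654 3.191 -3.441
v 2.519 3.414 -3.666
v 2.736 3.771 -3.62
v 3.153 3.305 -3.887
v 3.061 3.948 -3.421
v 3.628 3.59 -3.311
v 3.478 3.482 -3.688
v 3.128 3.704 -3.757
v 2.979 3.945 -3.009
v 3.546 3.587 -2.899
v 3.263 3.474 -2.609
v 2.913 3.696 -2.678
v 3.371 3.878 -3.146
v 2.494 3.013 -3.541
v 3.061 2.655 -3.431
v 3.127 2.904 -3.762
v 2.777 3.126 -3.831
v 2.412 3.01 -3.129
v 2.979 2.652 -3.019
v 2.912 2.896 -2.683
v 2.562 3.118 -2.752
v 2.669 2.722 -3.294
v -4.555 -0.677 -1.807
v -3.932 -0.738 -1.218
v -3.92 1.033 -2.301
v -3.297 0.972 -1.711
v -3.243 -1.592 -3.289
v -2.62 -1.653 -2.699
v -2.608 0.118 -3.782
v -1.985 0.057 -3.193
f 2 1 5
f 2 5 3
f 3 5 6
f 3 6 4
f 5 1 7
f 5 7 6
f 6 7 8
f 6 8 4
f 7 1 9
f 7 9 8
f 8 9 10
f 8 10 4
f 9 1 11
f 9 11 10
f 10 11 12
f 10 12 4
f 11 1 13
f 11 13 12
f 12 13 14
f 12 14 4
f 13 1 15
f 13 15 14
f 14 15 16
f 14 16 4
f 15 1 17
f 15 17 16
f 16 17 18
f 16 18 4
f 17 1 19
f 17 19 18
f 18 19 20
f 18 20 4
f 19 1 2
f 19 2 20
f 20 2 3
f 20 3 4
f 22 21 24
f 22 24 23
f 24 21 25
f 24 25 23
f 25 21 26
f 25 26 23
f 26 21 27
f 26 27 23
f 27 21 28
f 27 28 23
f 28 21 29
f 28 29 23
f 29 21 30
f 29 30 23
f 30 21 31
f 30 31 23
f 31 21 32
f 31 32 23
f 32 21 33
f 32 33 23
f 33 21 34
f 33 34 23
f 34 21 35
f 34 35 23
f 35 21 36
f 35 36 23
f 36 21 37
f 36 37 23
f 37 21 38
f 37 38 23
f 38 21 22
f 38 22 23
f 39 76 55
f 76 50 79
f 55 79 44
f 76 79 55
f 39 55 51
f 55 44 56
f 51 56 40
f 55 56 51
f 39 51 60
f 51 40 61
f 60 61 46
f 51 61 60
f 39 60 72
f 60 46 75
f 72 75 49
f 60 75 72
f 39 72 76
f 72 49 80
f 76 80 50
f 72 80 76
f 40 56 67
f 56 44 70
f 67 70 48
f 56 70 67
f 44 79 57
f 79 50 78
f 57 78 43
f 79 78 57
f 50 80 77
f 80 49 73
f 77 73 41
f 80 73 77
f 49 75 74
f 75 46 62
f 74 62 45
f 75 62 74
f 46 61 66
f 61 40 63
f 66 63 47
f 61 63 66
f 42 68 54
f 68 48 69
f 54 69 43
f 68 69 54
f 42 54 52
f 54 43 53
f 52 53 41
f 54 53 52
f 42 52 59
f 52 41 58
f 59 58 45
f 52 58 59
f 42 59 64
f 59 45 65
f 64 65 47
f 59 65 64
f 42 64 68
f 64 47 71
f 68 71 48
f 64 71 68
f 43 69 57
f 69 48 70
f 57 70 44
f 69 70 57
f 41 53 77
f 53 43 78
f 77 78 50
f 53 78 77
f 45 58 74
f 58 41 73
f 74 73 49
f 58 73 74
f 47 65 66
f 65 45 62
f 66 62 46
f 65 62 66
f 48 71 67
f 71 47 63
f 67 63 40
f 71 63 67
f 82 84 81
f 85 82 81
f 81 84 83
f 83 85 81
f 82 88 84
f 86 82 85
f 86 88 82
f 84 88 83
f 87 85 83
f 83 88 87
f 87 86 85
f 88 86 87

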